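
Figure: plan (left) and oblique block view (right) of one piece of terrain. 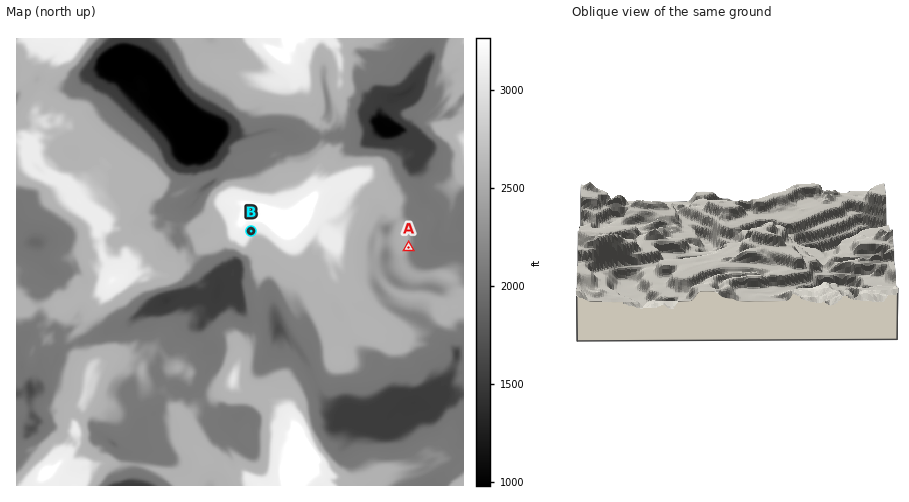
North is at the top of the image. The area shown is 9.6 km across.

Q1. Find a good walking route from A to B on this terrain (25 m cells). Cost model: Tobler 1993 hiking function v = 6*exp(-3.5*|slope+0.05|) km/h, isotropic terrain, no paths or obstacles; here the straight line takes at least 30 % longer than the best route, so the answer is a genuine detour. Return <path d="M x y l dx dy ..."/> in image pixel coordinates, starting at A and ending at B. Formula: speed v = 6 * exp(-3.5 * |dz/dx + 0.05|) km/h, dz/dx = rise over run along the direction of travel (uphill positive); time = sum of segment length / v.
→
<path d="M409 247l0-14-5-9-2-2-7-4-3 0-9-4-6 0-6-3-11 0-4-1-21 11-2 0-42 21-7 0-24-12-7 0-2 1"/>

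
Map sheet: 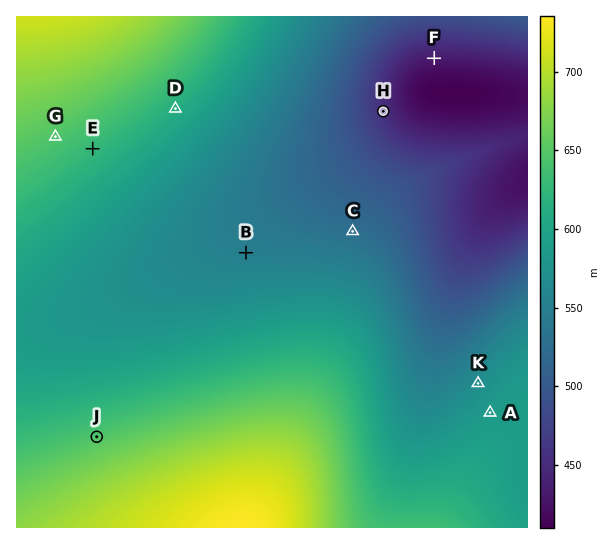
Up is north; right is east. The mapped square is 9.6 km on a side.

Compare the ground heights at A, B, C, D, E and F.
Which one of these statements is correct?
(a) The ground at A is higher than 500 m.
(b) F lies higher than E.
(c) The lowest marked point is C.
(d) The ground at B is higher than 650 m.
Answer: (a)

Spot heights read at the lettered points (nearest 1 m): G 646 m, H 455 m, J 646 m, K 569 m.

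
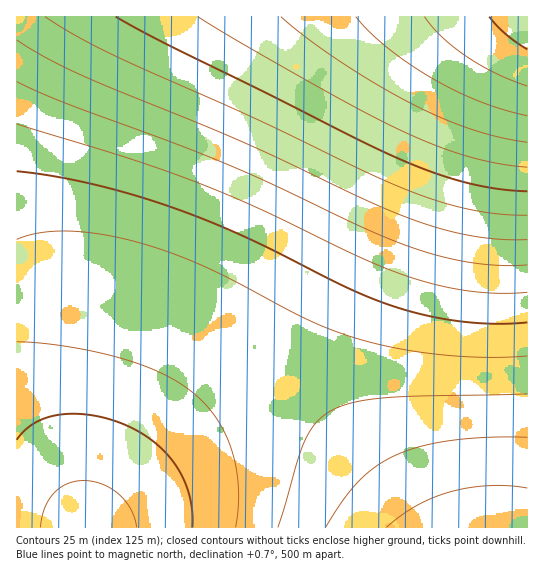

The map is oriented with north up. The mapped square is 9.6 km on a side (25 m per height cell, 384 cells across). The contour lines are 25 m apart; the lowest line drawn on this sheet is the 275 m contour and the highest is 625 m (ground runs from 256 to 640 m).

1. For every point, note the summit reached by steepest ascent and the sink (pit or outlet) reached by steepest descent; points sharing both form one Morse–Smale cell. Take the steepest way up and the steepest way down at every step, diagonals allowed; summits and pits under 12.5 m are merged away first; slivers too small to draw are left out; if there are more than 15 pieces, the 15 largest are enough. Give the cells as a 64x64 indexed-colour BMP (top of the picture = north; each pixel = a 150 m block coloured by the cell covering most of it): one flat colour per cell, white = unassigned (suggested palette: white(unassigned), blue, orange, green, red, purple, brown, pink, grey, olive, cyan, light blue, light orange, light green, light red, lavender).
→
<image width="64" height="64" href="data:image/bmp;base64,Qk12CAAAAAAAAHYAAAAoAAAAQAAAAEAAAAABAAQAAAAAAAAIAAATCwAAEwsAABAAAAAAAAAA////ALR3HwAOf/8ALKAsACgn1gC9Z5QAS1aMAMJ34wB/f38AIr28AM++FwDox64AeLv/AIrfmACWmP8A1bDFACIiIiIiIiIiIiIiIiIiIiIiIiIiIiIiIiERERERERERIiIiIiIiIiIiIiIiIiIiIiIiIiIiIiIiEREREREREREiIiIiIiIiIiIiIiIiIiIiIiIiIiIiIiERERERERERESIiIiIiIiIiIiIiIiIiIiIiIiIiIiIiIRERERERERERIiIiIiIiIiIiIiIiIiIiIiIiIiIiIiIREREREREREREiIiIiIiIiIiIiIiIiIiIiIiIiIiIiIRERERERERERESIiIiIiIiIiIiIiIiIiIiIiIiIiIiIRERERERERERERIiIiIiIiIiIiIiIiIiIiIiIiIiIiIREREREREREREREiIiIiIiIiIiIiIiIiIiIiIiIiIiIhERERERERERERESIiIiIiIiIiIiIiIiIiIiIiIiIiIhERERERERERERERIiIiIiIiIiIiIiIiIiIiIiIiIiIhEREREREREREREREiIiIiIiIiIiIiIiIiIiIiIiIiIhERERERERERERERESIiIiIiIiIiIiIiIiIiIiIiIiIhERERERERERERERERIiIiIiIiIiIiIiIiIiIiIiIiIhEREREREREREREREREiIiIiIiIiIiIiIiIiIiIiIiIhERERERERERERERERESIiIiIiIiIiIiIiIiIiIiIiIhERERERERERERERERERIiIiIiIiIiIiIiIiIiIiIiIhEREREREREREREREREREiIiIiIiIiIiIiIiIiIiIiIhERERERERERERERERERESIiIiIiIiIiIiIiIiIiIiIhERERERERERERERERERERIiIiIiIiIiIiIiIiIiIiIhEREREREREREREREREREREiIiIiIiIiIiIiIiIiIiIRERERERERERERERERERERESIiIiIiIiIiIiIiIiIiIRERERERERERERERERERERERIiIiIiIiIiIiIiIiIiIREREREREREREREREREREREREiIiIiIiIiIiIiIiIiERERERERERERERERERERERERESIiIiIiIiIiIiIiIiERERERERERERERERERERERERERIiIiIiIiIiIiIiIhEREREREREREREREREREREREREREiIiIiIiIiIiIiIRERERERERERERERERERERERERERESIiIiIiIiIiIiERERERERERERERERERERERERERERERIiIiIiIiIiIREREREREREREREREREREREREREREREREiIiIiIiIRERERERERERERERERERERERERERERERERERERERERERERERERERERERERERERERERERERERERERERERERERERERERERERERERERERERERERERERERERERERERERERERERERERERERERERERERERERERERERERERERERERERERERERERERERERERERERERERERERERERERERERERERERERERERERERERERERERERERERERERERERERERERERERERERERERERERERERERERERERERERERERERERERERERERERERERERERERERERERERERERERERERERERERERERERERERERERERERERERERERERERERERERERERERERERERERERERERERERERERERERERERERERERERERERERERERERERERERERERERERERERERERERERERERERERERERERERERERERERERERERERERERERERERERERERERERERERERERERERERERERERERERERERERERERERERERERERERERERERERERERERERERERERERERERERERERERERERERERERERERERERERERERERERERERERERERERERERERERERERERERERERERERERERERERERERERERERERERERERERERERERERERERERERERERERERERERERERERERERERERERERERERERERERERERERERERERERERERERERERERERERERERERERERERERERERERERERERERERERERERERERERERERERERERERERERERERERERERERERERERERERERERERERERERERERERERERERERERERERERERERERERERERERERERERERERERERERERERERERERERERERERERERERERERERERERERERERERERERERERERERERERERERERERERERERERERERERERERERERERERERERERERERERERERERERERERERERERERERERERERERERERERERERERERERERERERERERERERERERERERERERERERERERERERERERERERERERERERERERERERERERERERERERERERERERERERERERERERERERERERERERERERERERERERERERERERERERERERERERERERERERERERERERERERERERERERERERERERERERERERERERERERERERERERERERERERERERERERERERERERERERERERERERERERERERERERERERERERERERERERERERERERERERERERERERERERERERERERERERERERERERERERERERERERERERERERERERERERERERERERERERERERERERERERERERERERERERERERERERERERERERERERERERERERERERERERERERERERERERERERERERER"/>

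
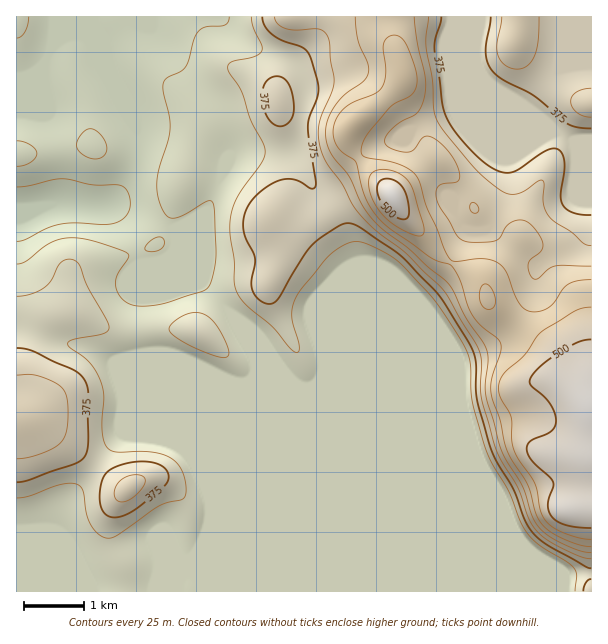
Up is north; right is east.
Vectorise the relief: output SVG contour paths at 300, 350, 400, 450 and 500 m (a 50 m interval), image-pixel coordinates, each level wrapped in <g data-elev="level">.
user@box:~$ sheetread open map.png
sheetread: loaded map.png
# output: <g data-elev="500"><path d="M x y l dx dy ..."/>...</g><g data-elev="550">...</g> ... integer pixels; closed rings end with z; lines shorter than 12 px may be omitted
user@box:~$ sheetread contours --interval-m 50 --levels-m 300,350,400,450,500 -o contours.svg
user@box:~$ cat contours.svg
<g data-elev="300"><path d="M17 187l12-1 33-7 31 6 24 0 6 1 3 3 3 6 1 8 0 6-3 6-4 4-7 4-11 1-30-1-15 1-13 4-23 12-7 1"/></g><g data-elev="350"><path d="M17 498l13-2 30-11 9-2 8 1 3 2 3 5 3 22 6 13 9 10 9 2 10-5 39-27 24-7 2-4 1-6-1-10-4-9-5-8-6-5-9-3-11-2-36 0-6-3-3-5-3-18 2-31-3-14-11-18-7-7-12-8-4-4 2-3 5-2 30-6 5-4-2-8-19-34-10-24-7-4-8 2-4 4-7 14-7 8-13 7-15 2"/><path d="M220 357l5 1 3-2 0-8-10-21-11-11-9-3-9 0-10 5-9 8 0 6 9 7 20 11z"/><path d="M251 17l3 12 8 16 0 6-8 6-22 5-4 3 0 3 2 6 12 18 8 27 13 24 2 7-2 11-24 34-8 20-1 19 4 26 0 24 4 10 9 12 26 21 18 22 6 4 2-3 0-5-7-28 1-14 9-15 29-34 16-10 12-2 22 9 18 11 36 38 29 45 6 18 1 29 2 13 16 51 19 35 12 30 8 13 12 12 26 15 8 8 3 7-2 15"/></g><g data-elev="400"><path d="M118 501l8 0 11-7 7-9 1-5-1-3-4-2-8 0-12 6-4 5-2 6 1 6z"/><path d="M17 459l21-4 13-6 8-5 4-5 3-7 2-19-2-18-3-6-4-4-23-10-19 0"/><path d="M591 245l-7-1-12-11-17-11-6-6-6-12 0-23-4 0-14 9-7 4-8 0-6-2-12-8-15-13-35-42-6-10-2-11-2-28-6-36 2-27"/><path d="M591 88l-14 4-5 4-1 5 1 6 5 6 7 3 7 1"/><path d="M275 17l3 7 7 4 11 2 22-1 5 2 4 5 2 6 2 18 3 21-2 9-10 24-3 12 0 17 6 16 17 25 11 22 10 12 15 15 27 20 38 37 33 54 5 16 0 38 13 46 7 17 17 27 10 28 5 10 9 10 12 8 25 12 12 3"/><path d="M502 17l-5 27 1 10 2 6 5 5 5 3 8 1 10-4 7-9 3-15 1-24"/></g><g data-elev="450"><path d="M591 280l-13 1-11 4-5 5-9 13-7 6-10 3-9-2-9-8-11-29-9-10-13-4-29 2-6-2-5-8-8-23-10-21-8-25-5-9-16-9-31-6-5-3-1-5 1-6 8-13 22-25 20-11 5-9-1-16-11-27-4-6-5-2-4 0-5 3-4 7 3 26-3 15-6 6-26 11-10 9-7 14-1 8 2 7 6 10 15 11 9 35 6 12 8 10 11 10 39 28 9 4 12 4 5 5 6 12 6 23 6 11 9 10 16 13 3 5-1 9-9 28 1 15 8 24 7 30 21 35 10 33 7 9 12 9 21 8 13 3"/></g><g data-elev="500"><path d="M591 339l-13 3-21 12-15 11-11 12-1 4 0 3 20 20 5 9 1 9-1 4-3 5-21 9-3 4-1 5 1 6 4 6 21 21 0 4-5 18 1 8 3 5 6 5 8 3 25 3"/><path d="M402 219l5-1 2-5-1-13-4-11-5-5-6-4-6-1-6 1-3 3-1 5 4 13 9 12z"/></g>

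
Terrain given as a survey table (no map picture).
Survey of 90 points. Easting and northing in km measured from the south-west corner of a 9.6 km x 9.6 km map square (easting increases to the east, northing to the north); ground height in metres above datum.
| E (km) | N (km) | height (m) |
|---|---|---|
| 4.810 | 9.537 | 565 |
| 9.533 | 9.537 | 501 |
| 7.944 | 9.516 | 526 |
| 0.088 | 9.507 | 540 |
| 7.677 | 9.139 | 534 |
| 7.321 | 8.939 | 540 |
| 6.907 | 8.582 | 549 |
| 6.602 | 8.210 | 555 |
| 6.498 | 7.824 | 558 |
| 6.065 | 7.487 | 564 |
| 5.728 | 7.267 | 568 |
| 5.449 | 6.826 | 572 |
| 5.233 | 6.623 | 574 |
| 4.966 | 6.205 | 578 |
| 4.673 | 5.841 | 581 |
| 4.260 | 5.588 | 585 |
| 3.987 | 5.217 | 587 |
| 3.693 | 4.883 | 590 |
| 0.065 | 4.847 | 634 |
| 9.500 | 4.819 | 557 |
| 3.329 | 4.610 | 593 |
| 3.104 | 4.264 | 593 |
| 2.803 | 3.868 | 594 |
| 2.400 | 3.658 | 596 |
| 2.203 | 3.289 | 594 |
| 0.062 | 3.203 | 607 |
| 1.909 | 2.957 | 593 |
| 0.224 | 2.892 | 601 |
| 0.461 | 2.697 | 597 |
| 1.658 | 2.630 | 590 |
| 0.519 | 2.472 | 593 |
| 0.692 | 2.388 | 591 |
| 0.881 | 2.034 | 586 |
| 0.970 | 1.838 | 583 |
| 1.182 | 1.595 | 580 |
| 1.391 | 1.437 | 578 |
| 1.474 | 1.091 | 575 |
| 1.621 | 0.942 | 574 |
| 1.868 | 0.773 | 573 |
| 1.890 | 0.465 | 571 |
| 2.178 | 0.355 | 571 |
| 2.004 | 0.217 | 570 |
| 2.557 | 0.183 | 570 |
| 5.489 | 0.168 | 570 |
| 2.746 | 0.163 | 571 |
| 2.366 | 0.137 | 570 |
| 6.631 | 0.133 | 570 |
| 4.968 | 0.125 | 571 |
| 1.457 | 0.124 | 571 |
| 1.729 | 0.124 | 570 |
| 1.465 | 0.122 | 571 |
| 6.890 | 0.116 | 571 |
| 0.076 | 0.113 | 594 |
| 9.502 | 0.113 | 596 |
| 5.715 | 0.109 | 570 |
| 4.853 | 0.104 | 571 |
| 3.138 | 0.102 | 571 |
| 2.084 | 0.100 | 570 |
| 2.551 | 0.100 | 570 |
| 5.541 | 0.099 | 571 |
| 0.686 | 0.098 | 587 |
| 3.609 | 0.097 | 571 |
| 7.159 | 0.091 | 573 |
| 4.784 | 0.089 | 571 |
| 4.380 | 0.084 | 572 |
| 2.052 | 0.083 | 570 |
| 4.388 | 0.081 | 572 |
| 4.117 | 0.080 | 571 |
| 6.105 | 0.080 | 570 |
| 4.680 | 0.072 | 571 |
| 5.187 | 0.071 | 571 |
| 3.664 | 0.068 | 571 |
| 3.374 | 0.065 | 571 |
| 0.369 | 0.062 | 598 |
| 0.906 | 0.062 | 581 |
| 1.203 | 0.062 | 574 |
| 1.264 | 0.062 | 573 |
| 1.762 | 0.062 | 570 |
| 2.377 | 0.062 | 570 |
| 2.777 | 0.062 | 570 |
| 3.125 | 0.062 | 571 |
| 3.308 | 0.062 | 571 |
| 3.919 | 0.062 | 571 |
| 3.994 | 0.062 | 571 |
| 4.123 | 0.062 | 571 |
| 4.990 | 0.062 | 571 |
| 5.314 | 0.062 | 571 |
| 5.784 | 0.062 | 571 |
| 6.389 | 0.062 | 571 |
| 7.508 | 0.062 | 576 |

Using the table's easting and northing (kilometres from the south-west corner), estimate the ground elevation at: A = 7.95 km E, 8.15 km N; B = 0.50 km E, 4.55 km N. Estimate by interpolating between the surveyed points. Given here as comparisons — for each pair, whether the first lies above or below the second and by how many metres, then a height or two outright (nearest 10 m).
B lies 100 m above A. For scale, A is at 540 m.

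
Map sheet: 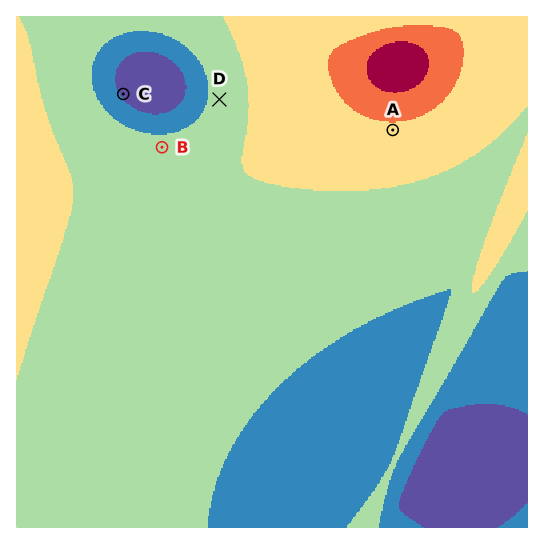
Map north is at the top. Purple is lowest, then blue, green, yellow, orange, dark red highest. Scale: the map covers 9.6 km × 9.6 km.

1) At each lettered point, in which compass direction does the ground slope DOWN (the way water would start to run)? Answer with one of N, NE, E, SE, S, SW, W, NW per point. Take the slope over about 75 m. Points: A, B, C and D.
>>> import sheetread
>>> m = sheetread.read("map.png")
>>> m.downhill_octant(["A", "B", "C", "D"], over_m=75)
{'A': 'S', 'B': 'N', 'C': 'NE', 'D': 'W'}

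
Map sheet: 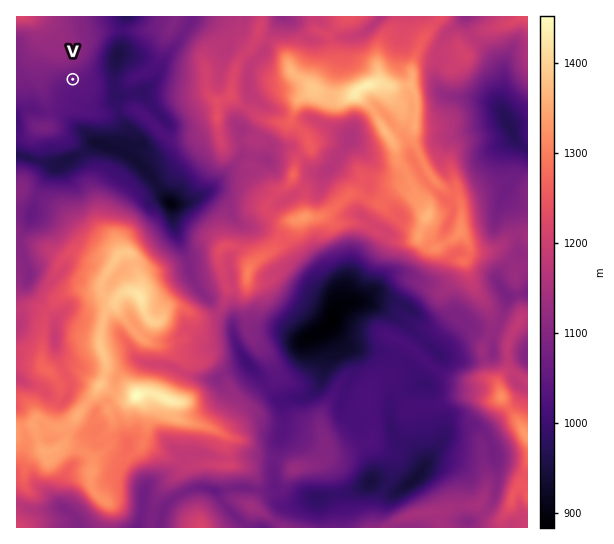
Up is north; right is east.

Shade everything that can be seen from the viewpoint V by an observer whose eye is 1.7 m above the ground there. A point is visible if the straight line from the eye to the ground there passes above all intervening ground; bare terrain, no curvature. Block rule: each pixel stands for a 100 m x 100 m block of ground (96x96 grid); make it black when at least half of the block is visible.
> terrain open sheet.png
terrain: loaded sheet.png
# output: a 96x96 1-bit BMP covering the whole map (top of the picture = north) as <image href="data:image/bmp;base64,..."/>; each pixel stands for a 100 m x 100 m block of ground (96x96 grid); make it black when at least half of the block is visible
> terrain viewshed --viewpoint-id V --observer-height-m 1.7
<image width="96" height="96" href="data:image/bmp;base64,Qk2+BAAAAAAAAD4AAAAoAAAAYAAAAGAAAAABAAEAAAAAAIAEAAATCwAAEwsAAAIAAAAAAAAA////AAAAAAAAAAAAAAAAAAAAAAAAAAAAAAAAAAAAAAAAAAAAAAAAAAAAAAAAAAAAAAAAAAAAAAAAAAAAAAAAAAAAAAAAAAAAAAAAAAAAAAAAAAAAAAAAAAAAAAAAAAAAAAAAAAAAAAAAAAAAAAAAAAAAAAAAAAAAAAAAAAAAAAAAAAAAAAAAAAAAAAAAAAAAAAAAAAAAAAAAAAAAAAAAAAAAAAAAAAAAAAAAAAAAAAAAAAAAAAAAAAAAAAAAAAAAAAAAAAAAAAAAAAAAAAAAAAAAAAAAAAAAAAAAAAAAAACAAAAAAAAAAAAAAADAAAAAAAAAAAAAAADwAAAAAAAAAAAAAAAwAAAAAAAAAAAAAAAAAAAAAAAAAAAAAAAAAAAAAAAAAAAAAAAAAAAAAAAAAAAAAAAAAAAAAAAAAAAAAAAAAAAAAAAAAAAAAAAAAAAAAAAAAAAAAAAAAAAAAAAAAAAAAAAAAAAAAAAAAAAAAAAAAAAAAAAAAAAAAAAAAAAAAAAAAAAAAAAAAAAAAAAAAAAAAAAAAAAAAAAAAAAAAAAAAAAAAAAAAAAAAAAAAAAAAAAAAAAAAAAAAAAAAAAAAAAAAAAAAAAAAAAAAAAAAAAAAAAAAAAAAAAAAAAAAAAAAAAAAAAAAAAAAAAAPAAAAAAAAACAAAAA/gAAAAAAAACAAAAD/gAAAAAAAAAAAAAABgAAAAAAAAAAAAAABgAAAAAAAAAAAAAAPiAAAAAAAAAAAwAAPiAAAAAAAAAAEYAAfCAAAAAAAAAAEIAgfDAAAAAAAAAAEMB4/DAAAAAAAAABHED//DwAAAAAAACBn2P//D4AAAAAAACH//9//j8AAAAAAAA///5///+AAAAAAAD///x///+AAAAAAAD////////AAAAAAAD////3///AAAAAAAAH/////+fwAAAAAAAD/////2Z8AAAAAAAB///z//4/4AAAAAAD//8B//4PAAAAAAAH//4Af/8AAAAAAAAP//+Aj/8AAAAAAAAP///Aw//AAAAAAAAD//+Y4f4AAAAAAAAA//4d4MAAAAAAAAAAH/w/8AAAAAAAAAAAB/A/+AAAAAAAAAAAAQA//AAAAAAAAAAAAAA//AAAAAAAAAAAAAA/zgAAAAAAAAAAAAA/zAAAAAAAAAAAAAB/3AAAAAAAAAAAAAB//AAAAAAAAAAAgAD3/AAAAAAAAAAPgAHn/AAAAAAAAAAfgAPP/AAAAAAAAAADgAef/AAAAAAAAAAD/gc//AAAAAAAAAAD/Af//AAIAAAAAAAD/AD/+AAYAAAAAAAH/AB/8AAeAAAAAAAH/gB/8AAeAAAAAAAH/AB/8AA+AAAAAAAD8AM/8AAwAAAAAAAA8AHf8ABwAAAAAAAAcAB/4ABgAAAAAAAAAAA/4ABgAAAAAAAAAAA/4AAgAAAAAAAAAAA/4AAAAAAAAAAAAAAz4AAAAAAAAAAAAAA58AAAAAAAAAAAAAA48AAAAAAAAAAAAAAYfAAAAAAAAAAAAAAIPgQAAAAAAAAAAAAEHgQAAAAAAAA="/>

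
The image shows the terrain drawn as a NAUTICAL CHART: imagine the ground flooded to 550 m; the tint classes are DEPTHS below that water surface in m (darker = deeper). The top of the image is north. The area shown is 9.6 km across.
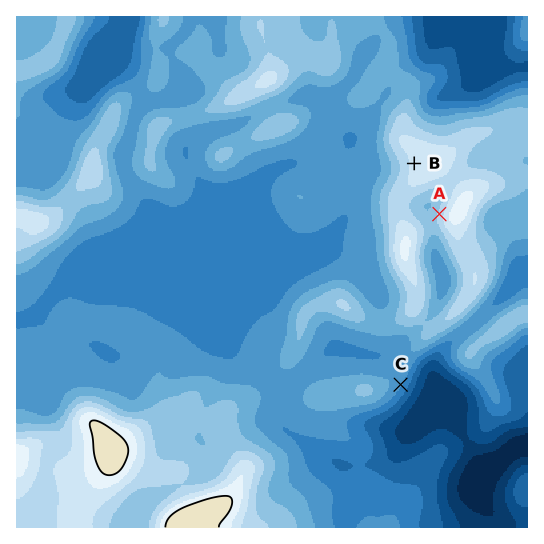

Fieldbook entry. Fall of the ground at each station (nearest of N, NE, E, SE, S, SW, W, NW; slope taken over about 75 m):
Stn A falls W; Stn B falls W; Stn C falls SE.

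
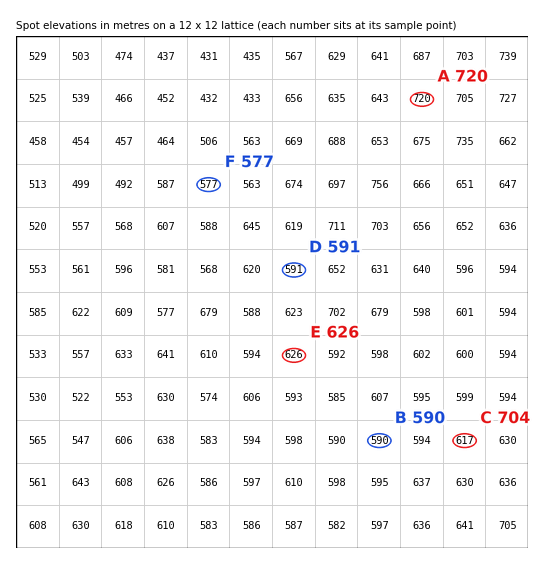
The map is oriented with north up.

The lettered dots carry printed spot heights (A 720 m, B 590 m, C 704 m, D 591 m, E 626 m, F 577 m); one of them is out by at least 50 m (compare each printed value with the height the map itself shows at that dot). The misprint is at C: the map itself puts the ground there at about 617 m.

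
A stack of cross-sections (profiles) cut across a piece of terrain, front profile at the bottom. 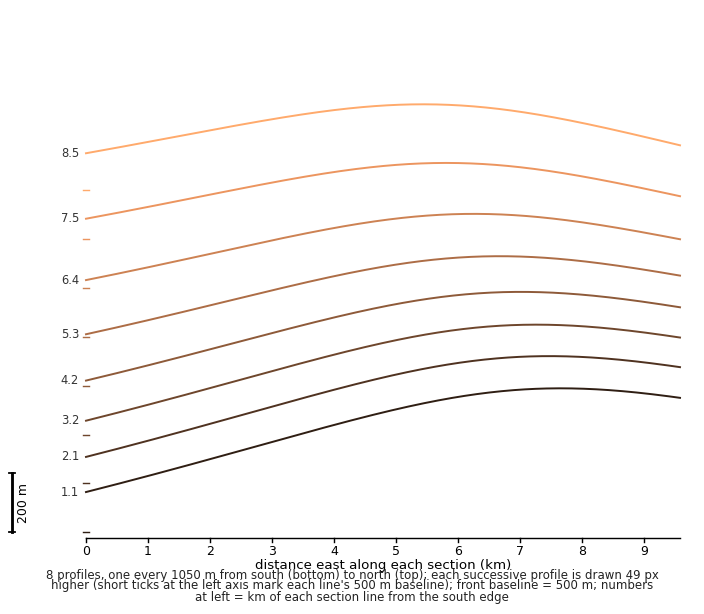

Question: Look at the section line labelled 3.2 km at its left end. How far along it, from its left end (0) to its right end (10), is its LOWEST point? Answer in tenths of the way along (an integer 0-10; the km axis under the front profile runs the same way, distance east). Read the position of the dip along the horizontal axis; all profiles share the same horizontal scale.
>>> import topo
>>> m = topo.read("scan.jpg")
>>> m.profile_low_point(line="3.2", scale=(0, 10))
0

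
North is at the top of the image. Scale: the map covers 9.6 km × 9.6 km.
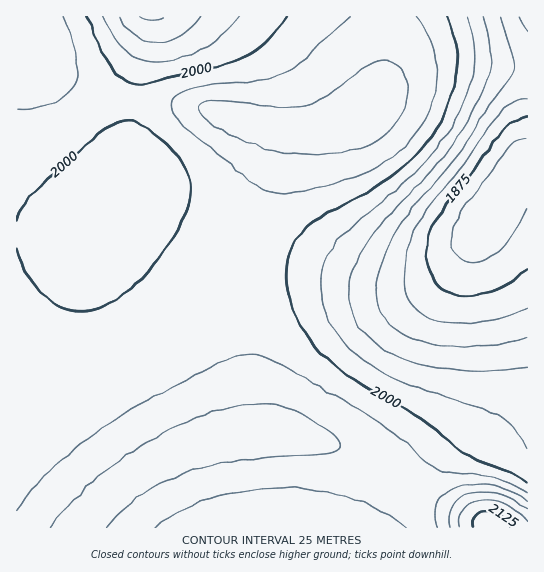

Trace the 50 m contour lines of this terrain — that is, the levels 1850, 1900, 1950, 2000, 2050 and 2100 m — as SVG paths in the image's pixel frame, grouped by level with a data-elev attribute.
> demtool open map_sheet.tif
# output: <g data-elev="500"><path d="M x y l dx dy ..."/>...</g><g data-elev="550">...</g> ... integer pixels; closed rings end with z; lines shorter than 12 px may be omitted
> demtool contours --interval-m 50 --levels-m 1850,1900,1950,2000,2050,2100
<g data-elev="1850"><path d="M527 209l-18 32-8 9-8 7-11 5-11 1-9-3-7-7-3-8 0-11 3-11 6-11 47-63 10-9 9-2"/></g><g data-elev="1900"><path d="M527 307l-22 10-23 5-23 1-20-2-15-6-11-9-7-12-2-16 1-19 4-16 6-14 10-16 38-48 35-50 15-13 8-3 6 0"/><path d="M527 33l-8-16"/></g><g data-elev="1950"><path d="M527 367l-36 3-32 0-30-4-26-7-21-11-16-14-12-17-5-19 0-12 2-12 5-12 8-15 24-30 43-46 15-17 16-24 21-39 6-17 3-15-2-17-6-25"/><path d="M200 17l-9 10-11 8-13 6-12 1-10-1-10-5-8-8-8-11"/></g><g data-elev="2000"><path d="M527 483l-20-11-41-17-44-36-61-35-26-18-17-16-14-19-11-21-6-21-1-16 2-15 5-13 9-12 18-15 46-25 31-21 24-22 16-23 14-29 6-27-1-25-9-29"/><path d="M17 221l7-16 15-18 62-54 12-9 9-3 8-1 8 3 23 17 20 21 5 9 4 9 1 14-4 16-7 17-13 20-17 22-17 19-16 13-16 8-14 3-12 0-12-3-12-7-11-10-10-13-8-15-5-15"/><path d="M287 17l-23 26-10 8-12 7-24 8-68 17-12 2-7-1-6-3-12-12-13-20-14-32"/></g><g data-elev="2050"><path d="M106 527l17-18 19-14 20-12 23-10 25-7 29-6 90-6 9-4 2-3-1-4-7-9-13-11-17-9-17-6-15-3-16-1-17 2-18 4-23 8-24 11-25 13-24 16-41 33-17 18-15 18"/><path d="M527 501l-16-10-17-5-17-2-18 3-13 6-9 9-2 11 2 14"/><path d="M292 154l26 1 31-3 18-7 17-10 14-15 8-18 1-19-6-15-6-5-6-3-7 0-8 2-15 8-36 28-10 6-12 3-22 1-58-8-14 2-7 4-1 5 5 7 19 14 36 14z"/></g><g data-elev="2100"><path d="M527 521l-10-10-11-6-12-4-12-1-11 3-7 6-4 8 0 10"/></g>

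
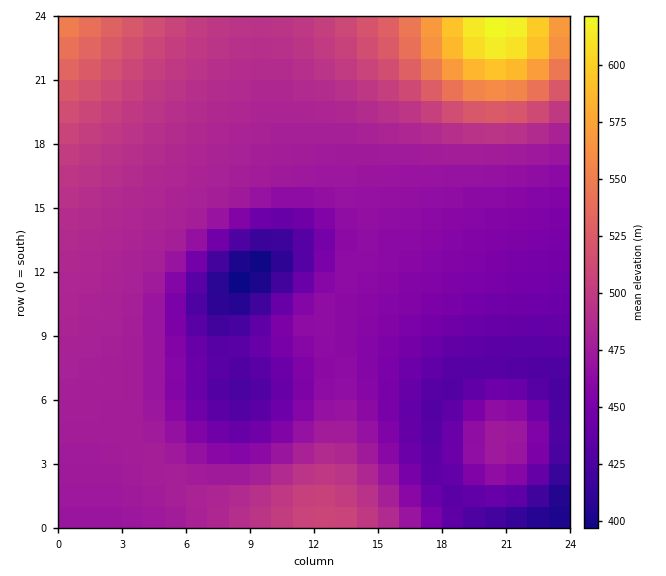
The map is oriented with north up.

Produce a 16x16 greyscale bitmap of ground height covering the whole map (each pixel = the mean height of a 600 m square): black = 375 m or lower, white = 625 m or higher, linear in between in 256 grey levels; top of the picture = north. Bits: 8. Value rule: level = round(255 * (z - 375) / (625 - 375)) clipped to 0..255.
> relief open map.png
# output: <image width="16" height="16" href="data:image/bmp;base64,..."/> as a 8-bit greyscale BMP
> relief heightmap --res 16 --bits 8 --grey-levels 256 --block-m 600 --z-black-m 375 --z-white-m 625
<image width="16" height="16" href="data:image/bmp;base64,Qk02BQAAAAAAADYEAAAoAAAAEAAAABAAAAABAAgAAAAAAAABAAATCwAAEwsAAAABAAAAAAAAAAAAAAEBAQACAgIAAwMDAAQEBAAFBQUABgYGAAcHBwAICAgACQkJAAoKCgALCwsADAwMAA0NDQAODg4ADw8PABAQEAAREREAEhISABMTEwAUFBQAFRUVABYWFgAXFxcAGBgYABkZGQAaGhoAGxsbABwcHAAdHR0AHh4eAB8fHwAgICAAISEhACIiIgAjIyMAJCQkACUlJQAmJiYAJycnACgoKAApKSkAKioqACsrKwAsLCwALS0tAC4uLgAvLy8AMDAwADExMQAyMjIAMzMzADQ0NAA1NTUANjY2ADc3NwA4ODgAOTk5ADo6OgA7OzsAPDw8AD09PQA+Pj4APz8/AEBAQABBQUEAQkJCAENDQwBEREQARUVFAEZGRgBHR0cASEhIAElJSQBKSkoAS0tLAExMTABNTU0ATk5OAE9PTwBQUFAAUVFRAFJSUgBTU1MAVFRUAFVVVQBWVlYAV1dXAFhYWABZWVkAWlpaAFtbWwBcXFwAXV1dAF5eXgBfX18AYGBgAGFhYQBiYmIAY2NjAGRkZABlZWUAZmZmAGdnZwBoaGgAaWlpAGpqagBra2sAbGxsAG1tbQBubm4Ab29vAHBwcABxcXEAcnJyAHNzcwB0dHQAdXV1AHZ2dgB3d3cAeHh4AHl5eQB6enoAe3t7AHx8fAB9fX0Afn5+AH9/fwCAgIAAgYGBAIKCggCDg4MAhISEAIWFhQCGhoYAh4eHAIiIiACJiYkAioqKAIuLiwCMjIwAjY2NAI6OjgCPj48AkJCQAJGRkQCSkpIAk5OTAJSUlACVlZUAlpaWAJeXlwCYmJgAmZmZAJqamgCbm5sAnJycAJ2dnQCenp4An5+fAKCgoAChoaEAoqKiAKOjowCkpKQApaWlAKampgCnp6cAqKioAKmpqQCqqqoAq6urAKysrACtra0Arq6uAK+vrwCwsLAAsbGxALKysgCzs7MAtLS0ALW1tQC2trYAt7e3ALi4uAC5ubkAurq6ALu7uwC8vLwAvb29AL6+vgC/v78AwMDAAMHBwQDCwsIAw8PDAMTExADFxcUAxsbGAMfHxwDIyMgAycnJAMrKygDLy8sAzMzMAM3NzQDOzs4Az8/PANDQ0ADR0dEA0tLSANPT0wDU1NQA1dXVANbW1gDX19cA2NjYANnZ2QDa2toA29vbANzc3ADd3d0A3t7eAN/f3wDg4OAA4eHhAOLi4gDj4+MA5OTkAOXl5QDm5uYA5+fnAOjo6ADp6ekA6urqAOvr6wDs7OwA7e3tAO7u7gDv7+8A8PDwAPHx8QDy8vIA8/PzAPT09AD19fUA9vb2APf39wD4+PgA+fn5APr6+gD7+/sA/Pz8AP39/QD+/v4A////AGJiZGhtdHyFh4BsUDs0Kh5lZWdqaWlwe390XkRDU0ssZ2dpZVlRV2ZwZ1E9TGReO2lpaFxHO0FTYlxLOkRcWDlqaWdYQTQ6TVtXSz05QT80bGpnWEE5Q1JaVk5FPjs5Om1raFQ1Kz9WWldSTUhFQ0NvbWpYMxokRFhYVVJPTEpIcW9sZUknHTNRWlhVU1BOTHRxbmxkTz5CU1xaWFZUUk94dXFua2dhXV9gXl1bWlhVfnp1cW5raWdlZWVlZmVjX4eBenVxbmxra21xdn2CfnOTioF7dXJwcHR5gpGns6yWoZWKgXp2dXd9h5Ww0OPbuq6gkod/enl8hJCgv+P58cw="/>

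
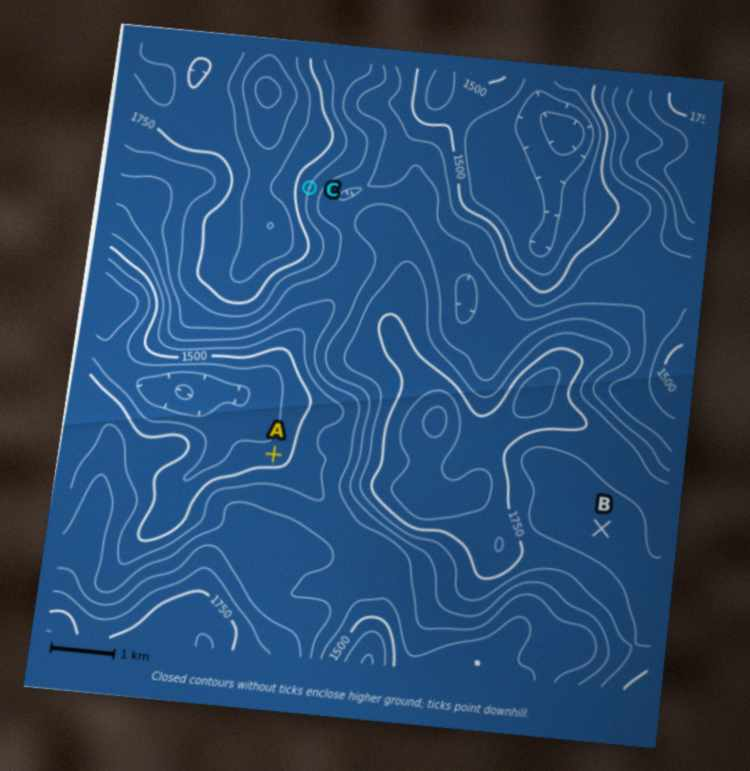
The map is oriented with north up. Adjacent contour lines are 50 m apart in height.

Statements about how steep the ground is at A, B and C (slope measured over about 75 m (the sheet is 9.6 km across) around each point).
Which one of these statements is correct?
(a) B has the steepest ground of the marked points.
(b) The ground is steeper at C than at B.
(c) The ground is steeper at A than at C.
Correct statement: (b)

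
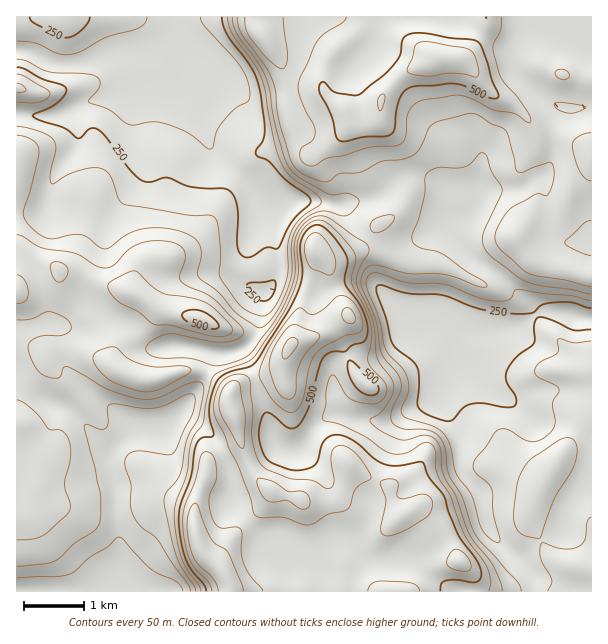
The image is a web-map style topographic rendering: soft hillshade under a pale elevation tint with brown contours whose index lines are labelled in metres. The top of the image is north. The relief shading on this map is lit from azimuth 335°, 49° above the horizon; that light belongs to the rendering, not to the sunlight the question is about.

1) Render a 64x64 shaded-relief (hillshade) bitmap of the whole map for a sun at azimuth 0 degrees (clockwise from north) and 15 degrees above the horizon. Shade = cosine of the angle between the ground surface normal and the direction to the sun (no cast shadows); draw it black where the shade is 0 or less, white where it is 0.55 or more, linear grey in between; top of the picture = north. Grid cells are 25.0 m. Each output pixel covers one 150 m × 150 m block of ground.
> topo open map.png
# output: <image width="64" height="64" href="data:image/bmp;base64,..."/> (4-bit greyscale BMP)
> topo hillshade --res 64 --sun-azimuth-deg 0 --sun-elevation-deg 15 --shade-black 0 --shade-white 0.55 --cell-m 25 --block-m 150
<image width="64" height="64" href="data:image/bmp;base64,Qk12CAAAAAAAAHYAAAAoAAAAQAAAAEAAAAABAAQAAAAAAAAIAAATCwAAEwsAABAAAAAAAAAAAAAAABEREQAiIiIAMzMzAERERABVVVUAZmZmAHd3dwCIiIgAmZmZAKqqqgC7u7sAzMzMAN3d3QDu7u4A////ACIjNFZnd3ZlVBAANpqZmIiIiHiau8updSETaZmYh2VVERI0VWZ3ZlVDAABHmpmYiIh4d4q7u6hkEBWJqZh2ZVURESNFVmZlVEIAAmmqmId4h3d3iZmZl2QiWbu6h2ZmdyIjNEVVZlVVQgAmmpiId3d3d3d3d3d3d3i93Kh2Z4mZVERERERVVVVTEmm6h3d3d3d3h3ZVZmZ4nO/rhlZ5qqlVVVRERFVVVVMkirqHd3d2Znd3dlRFZmet7sllVnmZmGZmVURFVVVVVEaau5dmZmVFZmZnZDRWZ5zcl1VWeIiHZmZlVVZmVVVVWKqrqFREMzRVVWd2VFZoq7l2ZmZnd3d3d2ZmZ3ZmZWaJmZmYUyIiNEVWZ4iGVniqmHd3ZmZ3iHd3d3d3d3ZmaKqYiIdTI0RWZmZ3eJmHeaqYd3d2ZmeId3d3iHd3d3d5u4ZndlRWeIiHZmZ3iqmry5h3d3dlZnh3d3d4iHd3d4q7hVZlV5q8uphmVneIq83clmZ3h2VWd3d3d3eIdmd4ibqGZmR73u7bh2VnmpmavMp1VniIdlVnd3d3d4h2Z4iZmYh2VZ3/7tuGZoq9y5mZqHZneIiHVWd3d3d3iHeImqqImYZFrNy7uXeJrM3duXeIiIiImph2Z3d4d3iHaJqqqYirlTaqqYiIibzMzN3LmIiIiImry5d3Z3iIiHZnmqmZmsyER5h2VXms7ty8ze7rmIiIibzMuodmeImYZWeIiIis2lNHd2Q0ac3u27ze//2oiIiaq7u6h3eJmpdWd3d3d5zGIlZlQyNYrMupms7//JiImqqYiJmHmZqpdVZ2VERWiqU0d2UyI0aJh2VGm93JiImquodneIeamYdVZ1MhASRYl1aIdSETRndkIBJXmYiIiaqYdmd4iImGVVZlIAAAASWJmIh0IjRGd1MAEjV3d4iIiHdmd4iIh2RFZlIAAAAAAVnMmHQ0VVV3UyV2Vnd3eIiHdmZmZneHVVZlMRI1ZkIAOf/7dUVmVWZEi8qYd3d3h3d2ZVVVZnZWZmQzRorMuXZ7//+3VlVVVVi83cqHd3d3d3iHdnd3Zmd2VVeKvN7u7c3v/+p2VDM0aanO2od3d3d3iJqpmZhnd3d3iaqqq83cqHi97ahTIQJXVr25iHd3d3iImqmZmXeIiImaqYdlZlMQACbO64ZCASIlmpiHd3d3iIiZh4qqd4iIiJmZh0IQAAAANq/+y6dDECaIh3d3d3d4iId4vN1nd3d3iIh2QgAAAlirzv/sy4YiWZh3d3d3d2Zmd5vNzERmZmd3dlQ0RFaKzu7e/+y6l2erqHd3d3ZlVERXmql2JFVVZ3ZTI0eJrN7u3cze25qqrdynd2ZmZUIRI0VlQgBFZUVmZUNFeavO7uy7qr3aiJvf7IZVVVQyAAE0QhAAAHd1VWZmZ3mqq87uy6h3i8p3ec3JZCEREQACNWQQAAAAmHZWZnmqqpmJq7uph2ZpqXVWiGQgAAAAAleIUgAAABOYdnd4q8uph2ZniId3ZmeHVFZkIAACIiNXmoYhEjRVeJiJqqq8y6l3ZmZmd4iHd1REZ3UgAkZnd5qYUhJFd4iZiKzdy7u7uqmZh3d3iJiHVFaJqWRWeImZqXUyI2iIiIiazdy6qqvMzMu5iHd4iZh4mavLl2Z4iZmYdlRFaIiHd7zMu6qZmrzd3cuYd3eJmazc3tuXZmZ4iId3d3d3d3d3u7qZmYiZq8zMy6mHd4mZz///2odmVWeId4iZmYd3ZmeZmZmIh4mqu7u6qYd3iIjP///KmZhlZ3d3eJqqmHdlZmd4iIh3iJqru6qpmIiId53/+5maqYZmd2d4mqqYd2VVVmeHd3d4mqqqqqqpiHd2ZndlVniZl2Znd3eJqqmHZlVVZ4iIiIiaqpmZqqqYdmUwAAI0VXiId3dnd3eIiYh2VWZniZiIiJmZiJmqqodmUwAAIzRFVnh3ZmZmZVVniHdlZmaJmZmZmZiIiZmZhlVRAAE0NFVVVmVVVVVVVVZnd2Z2ZnmqmZmZiIiIiZh2VUEBREMzRERERERFVmZ2ZVZ3Zod2aJqZqpiIiIiIh3d2QjZ2QiIzIiNFVVVmZnZlVnd3qpiImZmpmImZmYh3eIdCV4djIREAJFZVZmVWZmVmZ3jdy6mZmZmYmZmYh3iImENXd3UzIQFFZmZmZVVmVnd5me7dy6mqmYiZmYiHiImXM2d3ZlVTNGZmZmZVRFVWiJq7uqqqqqqYiIiIiHeIiYY0d2ZWZ3ZWZmVVVVQyNGiYmapDI1eJqpiIiIh3d4iIhUZ3ZVaIh3ZlREREMREliZiIiAASNFeIiHd3d3d3eIh1V3dlaaqYdlQzMzIQA2iph2ZmNoh2Zmd3d3d3d3d3h2RGd2Z6u6qnQyEREABIqphlRFW97tuYd3d3d3d3d3d2QjZ3eImqq8lSAAAAE3q6hlREVv/+3LqYd3d3d3d3d3UQJniJiIiau4UhEAFGmZhlVneI/sqIiIiHd3d3d3d3UQA2eImHd4mqqGVDNGiZh2eJqpnKdURFZ3d3d3d3d3UgAEZ3iIdmeImZiIiZmph3eJmZiFRDMzRWZnd3d3d2YwADZ3eImHZniImr3e3KhmeIiIh3IjMzM0RVZmd3d2ZRACZ3d3iZh3d4m97//tlVZ3iHd3dERERUREVWZnd3ZlIDaId3eImYd3is3dy7p1Vnd3d3d1VVVVVVVVZnd3dmUzaJh3d3iJiHeJu7upmGZnd3d3d3"/>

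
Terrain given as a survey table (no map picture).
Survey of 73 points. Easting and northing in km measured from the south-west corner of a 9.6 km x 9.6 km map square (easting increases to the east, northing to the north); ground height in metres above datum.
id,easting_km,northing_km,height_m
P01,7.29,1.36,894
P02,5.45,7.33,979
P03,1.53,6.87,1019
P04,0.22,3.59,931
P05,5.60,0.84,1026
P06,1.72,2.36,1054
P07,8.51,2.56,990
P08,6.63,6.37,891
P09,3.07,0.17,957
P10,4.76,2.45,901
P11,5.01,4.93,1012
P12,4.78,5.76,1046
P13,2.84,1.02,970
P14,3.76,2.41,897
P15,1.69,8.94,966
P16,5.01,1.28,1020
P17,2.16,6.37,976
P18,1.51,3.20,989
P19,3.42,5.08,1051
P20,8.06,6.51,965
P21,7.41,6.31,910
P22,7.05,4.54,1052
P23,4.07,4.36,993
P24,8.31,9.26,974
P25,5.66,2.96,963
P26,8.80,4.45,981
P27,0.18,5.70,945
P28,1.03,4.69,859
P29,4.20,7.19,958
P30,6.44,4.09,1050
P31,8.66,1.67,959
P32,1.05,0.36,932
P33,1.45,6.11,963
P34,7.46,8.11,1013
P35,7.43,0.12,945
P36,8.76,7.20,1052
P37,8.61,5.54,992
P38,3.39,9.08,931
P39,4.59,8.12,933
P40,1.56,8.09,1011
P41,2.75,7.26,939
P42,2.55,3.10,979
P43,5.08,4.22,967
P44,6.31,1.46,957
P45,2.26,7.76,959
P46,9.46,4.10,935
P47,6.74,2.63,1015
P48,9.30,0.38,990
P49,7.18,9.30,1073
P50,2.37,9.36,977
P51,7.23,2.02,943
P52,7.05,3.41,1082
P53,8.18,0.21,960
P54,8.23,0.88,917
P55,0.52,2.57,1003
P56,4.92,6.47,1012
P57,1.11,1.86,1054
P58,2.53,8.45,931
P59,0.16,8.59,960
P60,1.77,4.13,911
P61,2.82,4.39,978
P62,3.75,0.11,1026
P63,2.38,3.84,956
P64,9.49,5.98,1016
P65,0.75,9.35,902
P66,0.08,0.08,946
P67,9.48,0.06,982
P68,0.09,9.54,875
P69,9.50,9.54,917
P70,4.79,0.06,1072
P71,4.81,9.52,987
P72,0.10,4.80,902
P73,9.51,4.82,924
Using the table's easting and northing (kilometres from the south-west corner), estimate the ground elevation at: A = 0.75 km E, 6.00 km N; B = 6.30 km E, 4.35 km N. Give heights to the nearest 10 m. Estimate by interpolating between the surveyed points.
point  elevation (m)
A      960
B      1030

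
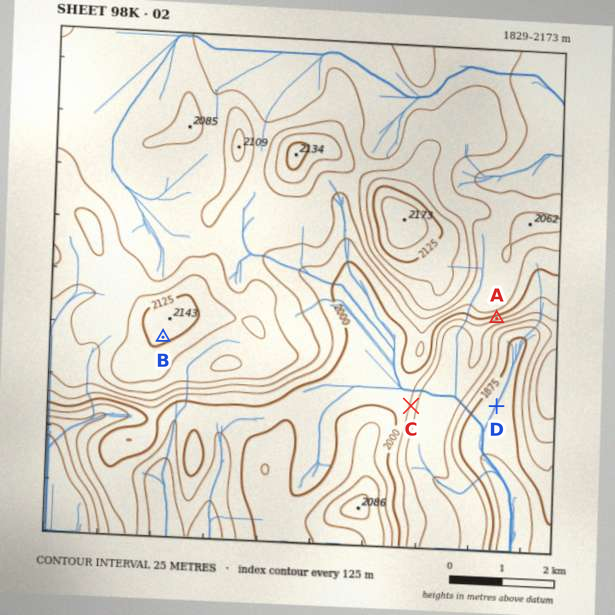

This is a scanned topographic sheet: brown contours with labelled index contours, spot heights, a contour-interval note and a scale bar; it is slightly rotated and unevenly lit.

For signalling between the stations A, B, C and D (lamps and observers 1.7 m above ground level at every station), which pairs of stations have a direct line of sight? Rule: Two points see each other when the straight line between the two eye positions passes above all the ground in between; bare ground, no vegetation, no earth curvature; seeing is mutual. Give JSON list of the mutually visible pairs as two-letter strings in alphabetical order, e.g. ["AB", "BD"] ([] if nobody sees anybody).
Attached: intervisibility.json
["AC", "AD"]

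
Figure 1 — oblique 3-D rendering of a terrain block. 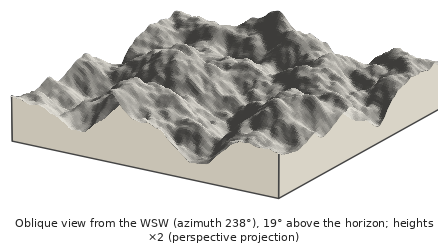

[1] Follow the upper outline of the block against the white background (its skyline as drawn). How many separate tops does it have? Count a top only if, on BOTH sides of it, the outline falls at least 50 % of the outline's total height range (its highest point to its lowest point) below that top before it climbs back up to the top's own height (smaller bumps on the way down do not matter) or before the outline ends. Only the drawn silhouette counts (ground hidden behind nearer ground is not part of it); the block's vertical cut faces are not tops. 1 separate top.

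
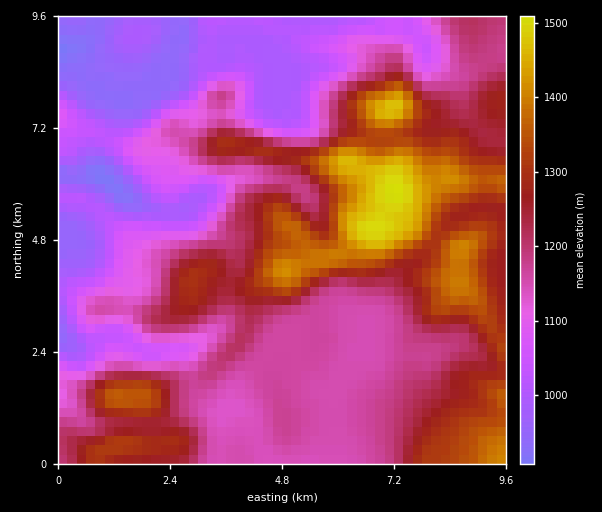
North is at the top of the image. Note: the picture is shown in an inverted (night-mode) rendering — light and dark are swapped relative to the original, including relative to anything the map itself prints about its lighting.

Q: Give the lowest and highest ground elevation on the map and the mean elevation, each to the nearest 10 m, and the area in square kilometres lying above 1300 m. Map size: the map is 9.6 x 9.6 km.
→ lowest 900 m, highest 1510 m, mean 1180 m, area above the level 17.8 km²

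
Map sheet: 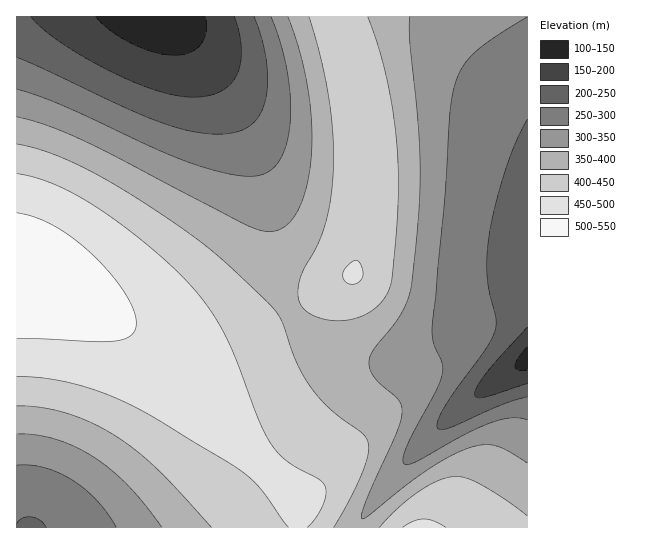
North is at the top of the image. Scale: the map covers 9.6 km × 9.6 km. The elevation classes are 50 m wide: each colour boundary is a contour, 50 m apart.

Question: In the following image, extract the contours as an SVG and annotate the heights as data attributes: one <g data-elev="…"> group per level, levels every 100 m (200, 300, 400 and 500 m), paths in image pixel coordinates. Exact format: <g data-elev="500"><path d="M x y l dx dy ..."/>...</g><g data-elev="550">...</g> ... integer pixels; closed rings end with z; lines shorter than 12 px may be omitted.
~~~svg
<g data-elev="200"><path d="M527 384l-41 13-8 1-3-3 2-8 8-13 42-47"/><path d="M234 17l5 16 2 16-1 14-3 12-7 10-9 6-12 5-15 1-17-1-19-5-45-19-51-29-19-14-12-12"/></g><g data-elev="300"><path d="M17 465l13 0 13 2 15 5 13 7 13 10 13 11 10 13 9 14"/><path d="M527 420l-14-2-20 4-27 12-51 28-9 3-3-3 1-7 3-10 29-55 7-17-1-11-9-21-1-14 13-132 5-81 4-28 8-18 12-15 19-15 34-21"/><path d="M271 17l10 26 6 27 3 27 0 24-3 20-6 17-8 11-12 6-12 1-15-1-44-12-36-15-92-43-45-16"/></g><g data-elev="400"><path d="M334 527l16-28 12-26 6-19 0-12-6-9-35-27-17-20-12-21-15-42-8-13-37-36-27-24-28-21-40-27-37-23-33-17-30-11-26-7"/><path d="M527 516l-22-17-26-15-13-6-12-1-16 4-19 10-21 17-19 19"/><path d="M17 406l24 1 24 6 25 9 24 13 21 15 20 17 56 60"/><path d="M309 17l11 38 8 40 5 38 0 36-2 28-5 25-8 23-16 29-3 11-1 10 3 11 8 7 13 6 16 2 12-1 12-4 11-6 8-7 5-8 4-9 4-28 4-68-2-57-5-31-6-31-8-29-9-25"/></g><g data-elev="500"><path d="M17 338l78 4 20-1 10-2 6-4 4-5 1-7-3-14-9-18-15-20-19-18-19-16-18-12-19-8-17-4"/></g>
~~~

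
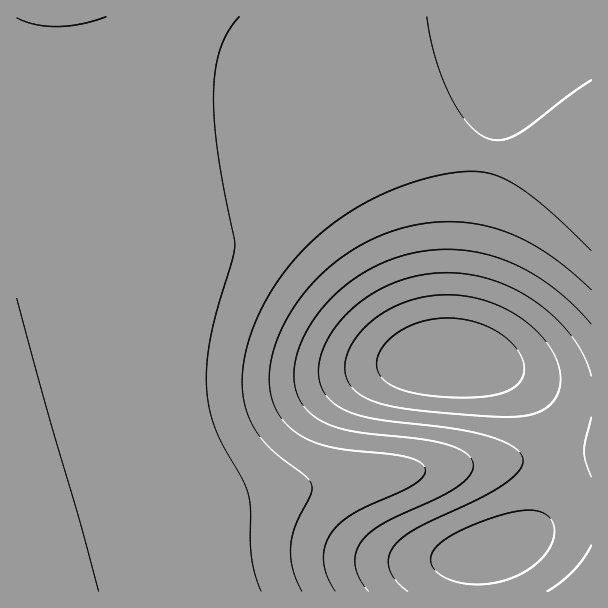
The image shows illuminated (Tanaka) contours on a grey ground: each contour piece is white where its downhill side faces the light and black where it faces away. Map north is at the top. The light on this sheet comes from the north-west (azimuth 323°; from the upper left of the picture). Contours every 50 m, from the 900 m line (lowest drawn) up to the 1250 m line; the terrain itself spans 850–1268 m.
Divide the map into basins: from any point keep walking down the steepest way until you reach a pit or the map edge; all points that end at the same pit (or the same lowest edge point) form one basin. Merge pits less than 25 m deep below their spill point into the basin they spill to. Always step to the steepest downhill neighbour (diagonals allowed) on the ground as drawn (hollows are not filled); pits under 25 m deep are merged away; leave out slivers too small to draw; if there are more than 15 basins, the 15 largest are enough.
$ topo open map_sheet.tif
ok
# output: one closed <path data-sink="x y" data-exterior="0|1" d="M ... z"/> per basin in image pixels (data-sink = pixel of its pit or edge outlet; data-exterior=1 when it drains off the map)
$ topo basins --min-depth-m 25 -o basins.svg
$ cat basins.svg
<path data-sink="449 360" data-exterior="0" d="M591 16l-574 0-1 530 158-42 5 0 3 4 7 2 122-24 78-12 106-12 96-8z"/><path data-sink="492 549" data-exterior="0" d="M591 454l-96 8-106 12-78 12-122 24-4 0-6-6-5 0-156 42-2 2 0 43 575 1z"/>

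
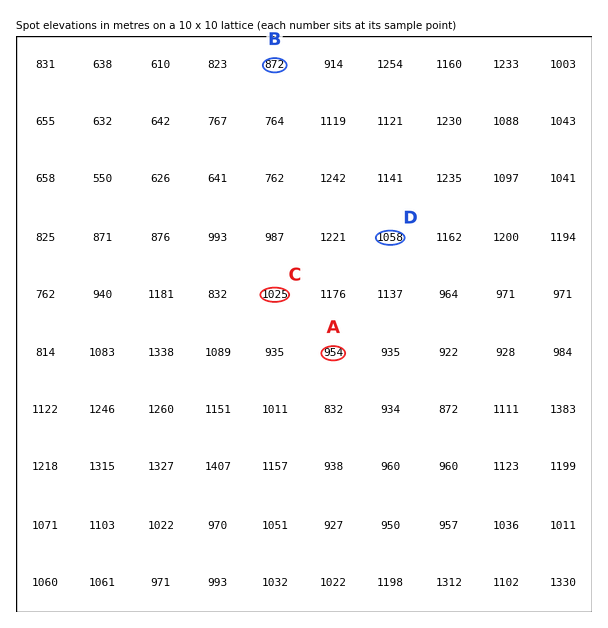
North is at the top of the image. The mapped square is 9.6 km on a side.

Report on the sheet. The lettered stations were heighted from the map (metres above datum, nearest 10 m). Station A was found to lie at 950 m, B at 870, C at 1030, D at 1060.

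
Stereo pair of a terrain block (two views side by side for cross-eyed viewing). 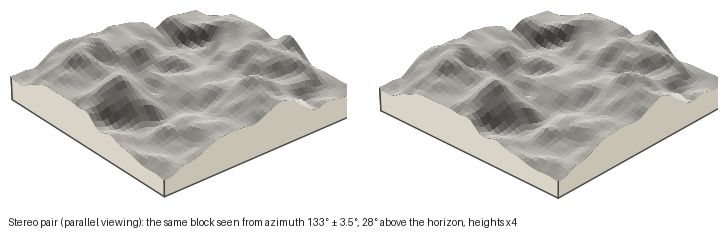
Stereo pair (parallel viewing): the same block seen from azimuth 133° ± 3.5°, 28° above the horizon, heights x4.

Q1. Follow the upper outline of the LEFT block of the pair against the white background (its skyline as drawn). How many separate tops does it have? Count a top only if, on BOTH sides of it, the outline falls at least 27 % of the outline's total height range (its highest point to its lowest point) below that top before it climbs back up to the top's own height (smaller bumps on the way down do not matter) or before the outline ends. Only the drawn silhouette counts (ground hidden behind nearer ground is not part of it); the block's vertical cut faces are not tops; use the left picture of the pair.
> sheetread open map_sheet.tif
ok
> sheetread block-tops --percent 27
1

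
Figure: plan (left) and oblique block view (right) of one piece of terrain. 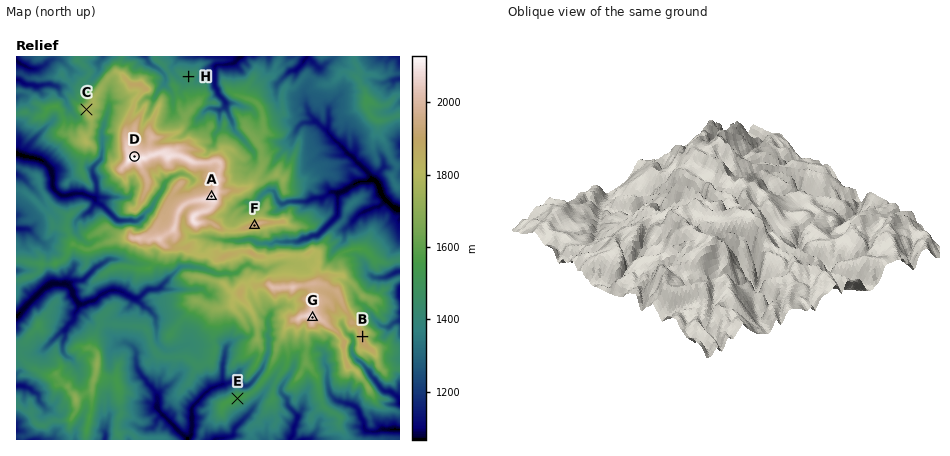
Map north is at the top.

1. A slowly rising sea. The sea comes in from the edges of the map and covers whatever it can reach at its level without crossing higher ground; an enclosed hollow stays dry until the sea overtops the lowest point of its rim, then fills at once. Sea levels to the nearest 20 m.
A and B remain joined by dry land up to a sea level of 1800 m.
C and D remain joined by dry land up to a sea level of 1720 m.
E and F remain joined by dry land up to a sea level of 1500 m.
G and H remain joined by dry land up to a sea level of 1460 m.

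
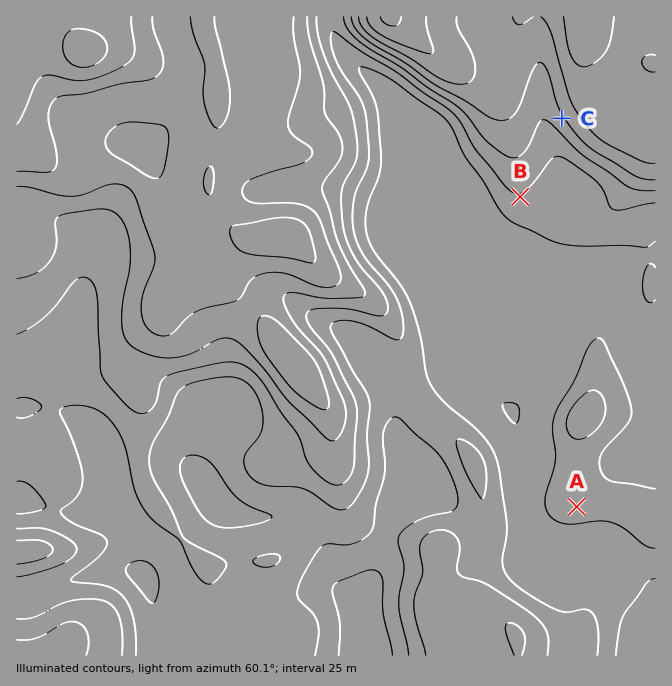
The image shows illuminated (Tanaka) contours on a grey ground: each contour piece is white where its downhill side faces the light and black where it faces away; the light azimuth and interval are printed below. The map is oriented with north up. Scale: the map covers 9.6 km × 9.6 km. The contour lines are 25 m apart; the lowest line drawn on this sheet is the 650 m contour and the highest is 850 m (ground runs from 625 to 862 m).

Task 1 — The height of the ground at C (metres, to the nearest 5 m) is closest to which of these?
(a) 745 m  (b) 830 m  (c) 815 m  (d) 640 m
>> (a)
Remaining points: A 685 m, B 700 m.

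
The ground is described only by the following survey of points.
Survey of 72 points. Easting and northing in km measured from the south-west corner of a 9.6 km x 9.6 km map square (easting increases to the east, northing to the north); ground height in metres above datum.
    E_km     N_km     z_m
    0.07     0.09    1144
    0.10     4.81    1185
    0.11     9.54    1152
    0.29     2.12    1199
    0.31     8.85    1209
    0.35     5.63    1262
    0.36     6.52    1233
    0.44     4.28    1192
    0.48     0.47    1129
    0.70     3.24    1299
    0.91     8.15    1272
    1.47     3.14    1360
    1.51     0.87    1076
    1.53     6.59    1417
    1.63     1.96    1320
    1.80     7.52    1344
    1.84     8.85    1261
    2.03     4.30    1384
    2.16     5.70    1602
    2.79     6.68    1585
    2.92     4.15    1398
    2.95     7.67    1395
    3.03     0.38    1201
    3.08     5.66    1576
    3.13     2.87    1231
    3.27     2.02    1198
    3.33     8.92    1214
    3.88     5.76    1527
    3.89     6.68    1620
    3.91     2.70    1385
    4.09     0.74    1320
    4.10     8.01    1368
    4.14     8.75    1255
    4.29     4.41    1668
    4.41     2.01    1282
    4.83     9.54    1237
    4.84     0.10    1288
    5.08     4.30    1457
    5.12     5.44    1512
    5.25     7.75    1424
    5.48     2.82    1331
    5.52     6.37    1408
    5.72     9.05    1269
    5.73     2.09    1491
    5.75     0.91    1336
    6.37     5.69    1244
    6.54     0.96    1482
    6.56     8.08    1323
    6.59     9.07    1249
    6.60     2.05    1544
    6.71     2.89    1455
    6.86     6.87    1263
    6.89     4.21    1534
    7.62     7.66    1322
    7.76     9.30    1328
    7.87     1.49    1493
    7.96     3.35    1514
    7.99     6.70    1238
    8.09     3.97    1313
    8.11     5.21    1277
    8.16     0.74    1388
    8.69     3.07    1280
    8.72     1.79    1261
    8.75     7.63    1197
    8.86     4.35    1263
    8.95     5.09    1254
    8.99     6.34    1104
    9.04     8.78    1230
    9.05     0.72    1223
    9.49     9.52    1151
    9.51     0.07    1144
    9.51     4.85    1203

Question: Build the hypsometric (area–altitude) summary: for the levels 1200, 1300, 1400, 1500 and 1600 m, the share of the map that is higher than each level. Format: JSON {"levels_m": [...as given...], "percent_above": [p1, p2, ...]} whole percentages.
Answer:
{"levels_m": [1200, 1300, 1400, 1500, 1600], "percent_above": [88, 52, 30, 13, 3]}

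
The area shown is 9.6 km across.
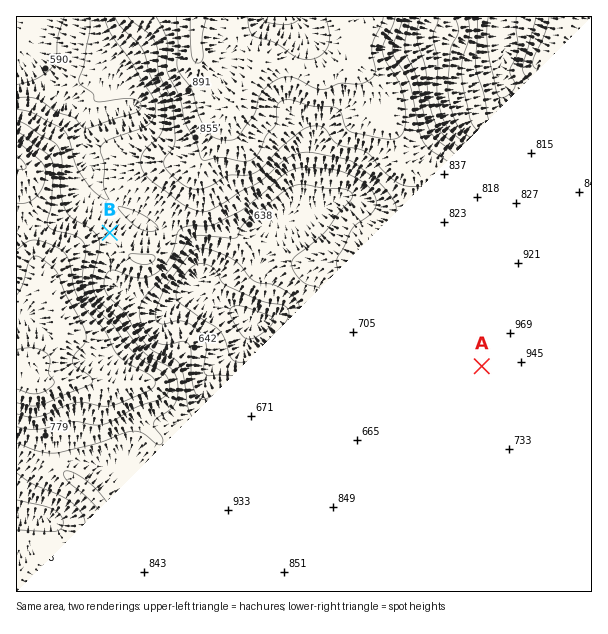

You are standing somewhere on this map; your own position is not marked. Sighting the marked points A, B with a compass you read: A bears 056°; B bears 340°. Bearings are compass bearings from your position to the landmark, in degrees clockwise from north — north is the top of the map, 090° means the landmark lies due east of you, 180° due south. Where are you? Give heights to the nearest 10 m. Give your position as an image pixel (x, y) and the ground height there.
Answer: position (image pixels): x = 222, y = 541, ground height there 870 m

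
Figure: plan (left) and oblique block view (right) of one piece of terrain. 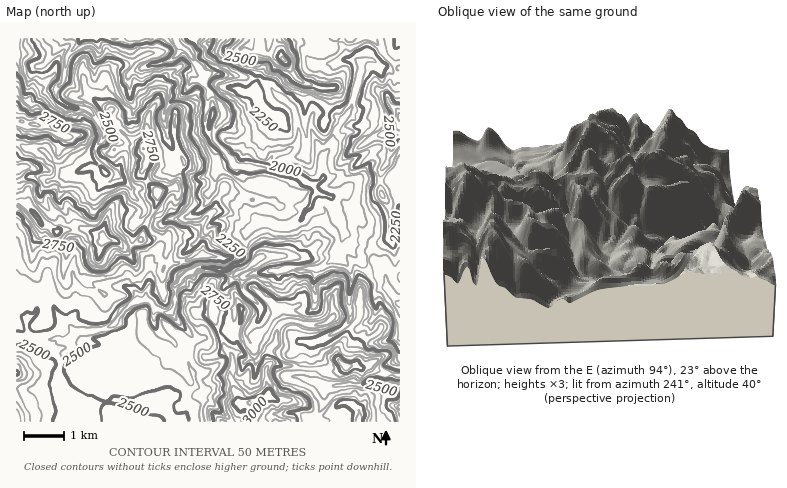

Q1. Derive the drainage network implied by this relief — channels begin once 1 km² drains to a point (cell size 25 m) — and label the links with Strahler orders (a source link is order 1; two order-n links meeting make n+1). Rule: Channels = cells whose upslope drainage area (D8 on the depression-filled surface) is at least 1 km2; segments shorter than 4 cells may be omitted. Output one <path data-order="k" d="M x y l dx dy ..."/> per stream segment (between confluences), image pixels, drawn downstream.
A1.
<path data-order="1" d="M318 414l4-4 2-6 0-16 0-2 4 0"/><path data-order="1" d="M164 414l-14 0-14-12"/><path data-order="2" d="M136 402l-32 0-10 2-4 0-8 6-4 0-16-18-2-4 0-10-2-2 0-8 2-2 0-4 2-4 0-4 8-6 0-4"/><path data-order="1" d="M196 388l-6 4-10 2-8 8-36 0"/><path data-order="2" d="M328 386l14 0 2-2 18 2 8-4 4 0 8 2 6 0 2 2 10 0"/><path data-order="1" d="M322 384l6 2"/><path data-order="1" d="M118 358l-4-4-10-8-10-2-24 0"/><path data-order="1" d="M252 346l-4-8 0-6 10-10 2-8 0-6-8-10-4-4-6-4 0-4 0-8"/><path data-order="2" d="M70 344l0-2 10-10"/><path data-order="1" d="M314 342l6-2 16-8 14-14 0-8-2-4 0-6 2-2 0-6 2-6 0-12-4-6-4-6-2-4-2-12"/><path data-order="2" d="M60 340l2 2 8-2 8-8"/><path data-order="3" d="M80 332l24-2 8-4 6-4 0-4 10-12 8-6 2 0"/><path data-order="1" d="M400 324l0-20"/><path data-order="1" d="M26 318l2 2 0 12 6 8 14 0 6-2 4 0 2 2"/><path data-order="1" d="M172 314l2-6"/><path data-order="3" d="M174 308l0-6 2 0 0-12-2-2 6-6 2-4 4-4 4-2 2-2 6-2 30 2 4-4 10-4 4-4 2-2 0-4-2 0 0-18 2-4"/><path data-order="3" d="M150 302l10 8 2 0 4 2 4 0 4-4"/><path data-order="3" d="M138 300l10 0 2 2"/><path data-order="1" d="M146 298l4 4"/><path data-order="1" d="M376 292l6-4 4 0 6 8 8 8"/><path data-order="1" d="M76 290l2 20-8 10 0 6 4 4 4 2"/><path data-order="1" d="M50 288l2 14 2 8 6 10 0 20"/><path data-order="1" d="M128 288l6 2 2 4 2 6"/><path data-order="1" d="M238 278l4 0"/><path data-order="2" d="M242 278l12-6 22 0 10-4 28 0 2 2 6-2 10-6 2-4 2-8 4-4"/><path data-order="2" d="M340 246l2-8 0-10-2-4-2-6-2-4 0-4-4-4-2-10"/><path data-order="1" d="M244 230l4 0"/><path data-order="3" d="M248 230l6-4 6-4 10 0 8 4 12 0 4-2 6-4 6-8 0-4 6-6 0-4 4-4 0-6"/><path data-order="1" d="M194 214l12-10 2-10 6-6 0-16 2-6 0-14 4-4"/><path data-order="1" d="M138 200l-6-6-2-6-16-16"/><path data-order="2" d="M330 196l-4-2-8 0 0-2-2-4"/><path data-order="1" d="M344 190l-10 6-4 0"/><path data-order="3" d="M316 188l-2-2-4-2"/><path data-order="3" d="M310 184l-6-2-8-8-12 0-8-4-8 0"/><path data-order="1" d="M50 180l8-2 2-2 8-2"/><path data-order="2" d="M68 174l8 0 16-8 4 4 2 6 4 6 8 0 4-4 0-6"/><path data-order="2" d="M114 172l-18-20 0-6 6-6 2-6-8-16-2-4-4-4-8-2-14-2-6-2-6-8 0-6 8-12 2-20 4-6 10-8 2-6"/><path data-order="3" d="M268 170l-10-2-6-2-14-2-18-16"/><path data-order="1" d="M52 162l12 12 4 0"/><path data-order="3" d="M220 148l-6-10 0-8 2-4 4-4 0-12-2-6-2-6-10-10"/><path data-order="1" d="M168 136l0-4-4-10 0-10 4-6 10-10 4-2 6-4 2-6 4-4 6 0 2-4"/><path data-order="1" d="M282 100l4 2 8 6 2 10 2 20-2 8-4 4-18 4-2 4-2 4-2 4 0 4"/><path data-order="1" d="M206 96l0-8"/><path data-order="1" d="M130 88l-2-6 0-6 6-6 6 0 12-6 4 0 6-2 4 0 8-4 4-6 0-10"/><path data-order="3" d="M206 88l-4-6 0-6"/><path data-order="3" d="M202 76l0-4"/><path data-order="1" d="M210 74l-4 0-4-2"/><path data-order="3" d="M202 72l-6-6-4-6-2-6-8-8-2 0-2-4"/><path data-order="1" d="M336 64l6-4 14 0 4 4 0 14-6 14-2 14-4 8-6 6 0 2-6 6-4 16-4 6-4 6-2 2 0 22-6 4-6 0"/><path data-order="1" d="M54 52l12-12 2-2 14 0"/><path data-order="3" d="M178 42l0-4"/><path data-order="2" d="M82 38l18 0"/>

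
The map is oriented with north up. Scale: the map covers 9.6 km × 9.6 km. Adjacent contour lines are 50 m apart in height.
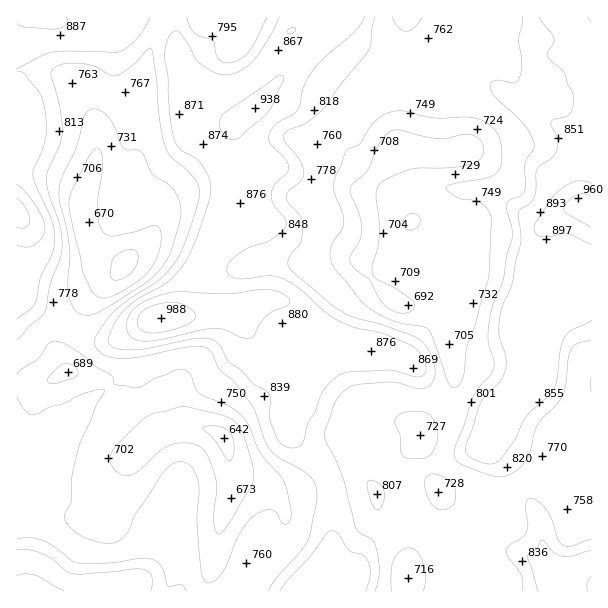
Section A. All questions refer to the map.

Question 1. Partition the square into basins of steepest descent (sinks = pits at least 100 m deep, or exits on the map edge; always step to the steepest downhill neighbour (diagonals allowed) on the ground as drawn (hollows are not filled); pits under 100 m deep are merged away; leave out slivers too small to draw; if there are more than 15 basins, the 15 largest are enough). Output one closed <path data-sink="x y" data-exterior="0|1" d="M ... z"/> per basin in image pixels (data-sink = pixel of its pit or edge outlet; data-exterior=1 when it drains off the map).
<path data-sink="396 153" data-exterior="0" d="M591 16l-246 0-7 9-36 30-14 14-22 27-32 32 4 43-6 18-2 15-4 12-6 8-6 21-14 24 0 19-2 17-7 8-7 2 56-1 6 13 10 14 11 9 12 6 9 10 4 11 0 12-10 21 0 10 4 9 36 36 4 8 5 15 1 55-8 32 15 17 253-1 0-297-5 0-33 18-18 0-2-3 4-36 20-24 4-9-3-13 1-8 9-9 15-3-2-9 1-40-17-27-13-14-3-31 20-4 6-5 1-24 15-26z"/><path data-sink="224 438" data-exterior="0" d="M18 295l-2 1 1 292 10 0 2 4 309-1-14-16 8-32-1-55-5-15-4-8-36-36-4-9 0-10 10-21 0-12-4-11-9-10-12-6-11-9-10-14-6-13-42 0-39 4-15 6-21 13-19 5-11-2-18-8z"/><path data-sink="125 266" data-exterior="0" d="M344 16l-327 0-1 278 59 38 18 8 11 2 19-5 30-18 30-3 8-3 8-13 3-36 9-13 9-27 8-11 6-30 2-4 2-12-4-30 1-12 17-15 14-14 22-27 50-44 6-7z"/>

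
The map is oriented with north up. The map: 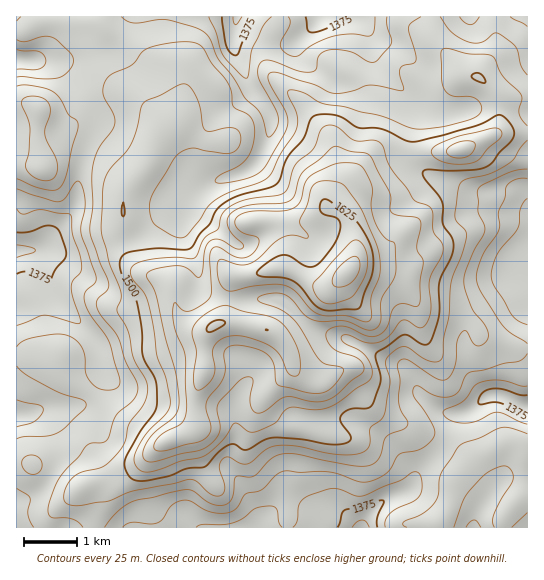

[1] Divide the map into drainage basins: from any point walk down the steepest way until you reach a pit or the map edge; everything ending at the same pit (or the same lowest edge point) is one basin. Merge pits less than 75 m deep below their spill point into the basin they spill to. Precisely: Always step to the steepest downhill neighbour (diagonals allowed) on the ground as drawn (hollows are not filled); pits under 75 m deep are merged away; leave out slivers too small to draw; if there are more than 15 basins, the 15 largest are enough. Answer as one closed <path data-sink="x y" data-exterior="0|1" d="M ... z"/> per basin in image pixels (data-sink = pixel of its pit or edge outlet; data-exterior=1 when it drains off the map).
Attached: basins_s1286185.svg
<path data-sink="361 527" data-exterior="1" d="M498 97l1 29-5 9-35 16-37 1-32 8-28 13-23 20-12 14 14 8 8 8 6 15 1 17-4 12-19 18-11 2-8-3-29-16-8 0-30 8-15 1-7 41-3 5-8 2-6 6-3 7-1 35-8 22 1 32-11 8-15 4-12 6-28 27-13 7-33 6 12 13 2 11-3 10 1 9 431-1 0-428-25 1z"/><path data-sink="237 17" data-exterior="1" d="M431 16l-414 0-1 86 10 1 9 4 4 3 1 13 6 5 9 1 15-4 19-17 26-13 16 1 20 14 8 11 2 10-6 11-6 20-18 21-7 12-3 32 2 15 8 19 8 10 7 4 12 2 15 10 2 18 5 13 10 9 15 4 19-10 9-45 14 0 30-8 8 0 29 16 16 3 22-20 4-12 0-10-4-16-11-14-14-8 27-28 17-11 31-12 20-4 37-1 37-18 3-7-2-29-18-20-16-1-4-5-27-36z"/><path data-sink="17 251" data-exterior="1" d="M127 95l-12 0-18 8-23 20-9 5-19 0-7-7-2 5 0 15 7 25-28-1 1 363 78 0 4-25-3-8-11-10 33-6 13-7 28-27 12-6 15-4 11-8-1-32 8-22 0-26 5-17-6 1-13-4-10-9-5-13-2-18-15-10-12-2-7-4-8-10-8-19-2-15 3-32 7-12 18-21 6-20 6-11 0-5-10-16-12-10z"/>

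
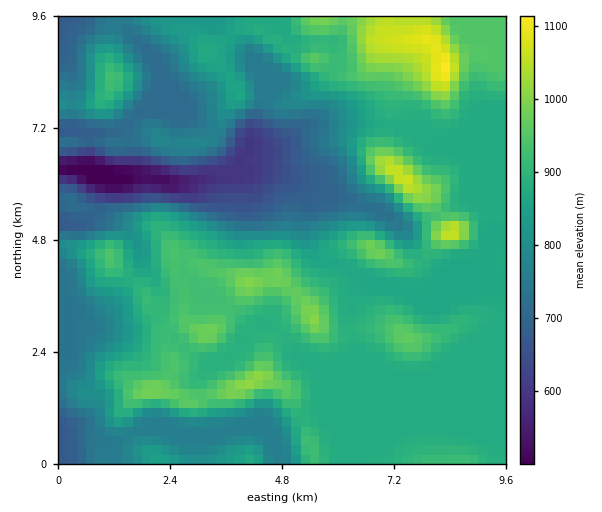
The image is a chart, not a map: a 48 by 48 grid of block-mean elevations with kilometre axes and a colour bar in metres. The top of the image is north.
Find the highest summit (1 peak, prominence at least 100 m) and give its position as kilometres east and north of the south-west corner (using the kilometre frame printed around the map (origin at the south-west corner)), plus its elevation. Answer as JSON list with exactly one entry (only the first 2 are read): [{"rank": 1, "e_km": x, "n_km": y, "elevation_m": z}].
[{"rank": 1, "e_km": 8.29, "n_km": 8.49, "elevation_m": 1119}]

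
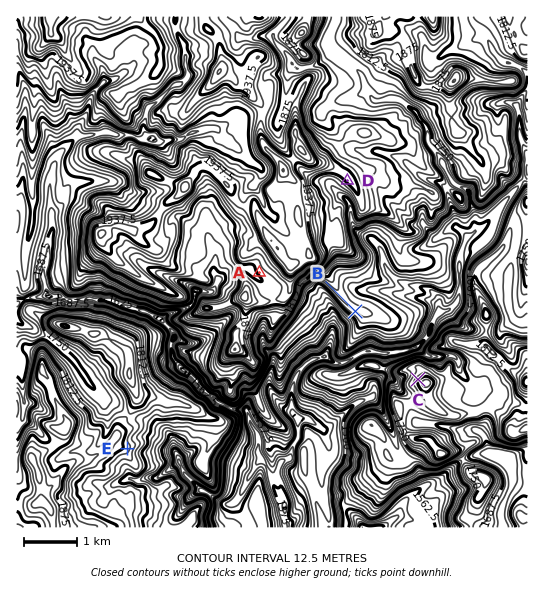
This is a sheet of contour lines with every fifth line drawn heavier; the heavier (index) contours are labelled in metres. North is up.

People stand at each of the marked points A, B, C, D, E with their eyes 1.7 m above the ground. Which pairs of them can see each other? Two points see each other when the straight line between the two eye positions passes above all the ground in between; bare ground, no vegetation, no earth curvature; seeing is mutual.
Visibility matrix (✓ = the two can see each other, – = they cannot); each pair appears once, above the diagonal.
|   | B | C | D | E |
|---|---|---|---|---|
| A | – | – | – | – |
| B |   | ✓ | – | – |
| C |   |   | ✓ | ✓ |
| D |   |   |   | – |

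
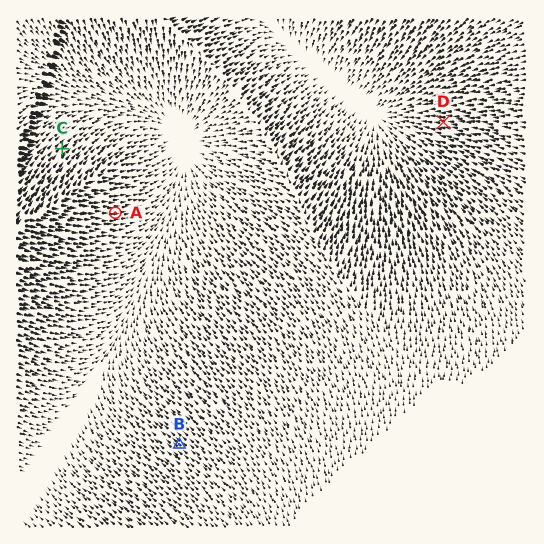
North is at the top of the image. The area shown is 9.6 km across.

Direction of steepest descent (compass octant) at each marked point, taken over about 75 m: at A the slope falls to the E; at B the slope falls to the NW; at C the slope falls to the NE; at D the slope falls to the W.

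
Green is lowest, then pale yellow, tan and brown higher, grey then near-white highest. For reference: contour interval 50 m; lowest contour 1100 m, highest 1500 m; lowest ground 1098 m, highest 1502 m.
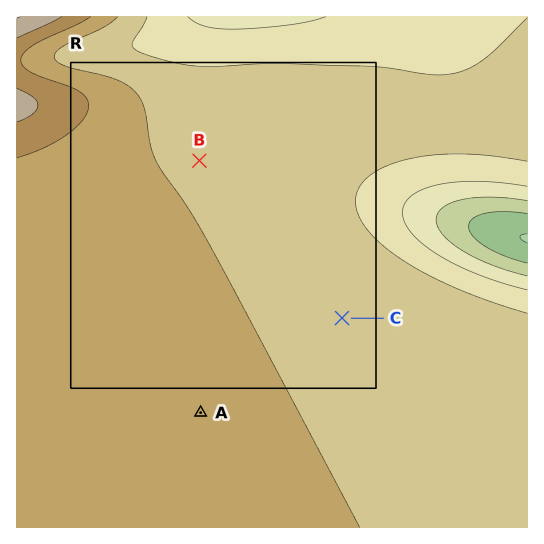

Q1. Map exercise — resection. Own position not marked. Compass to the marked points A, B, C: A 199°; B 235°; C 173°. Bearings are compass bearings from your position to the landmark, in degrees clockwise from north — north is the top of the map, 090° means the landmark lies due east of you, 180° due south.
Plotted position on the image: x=314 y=81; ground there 1310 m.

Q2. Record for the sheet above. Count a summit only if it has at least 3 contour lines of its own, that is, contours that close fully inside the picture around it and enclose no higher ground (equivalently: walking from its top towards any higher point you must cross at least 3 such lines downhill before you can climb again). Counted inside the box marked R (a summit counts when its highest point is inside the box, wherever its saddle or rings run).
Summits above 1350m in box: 0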